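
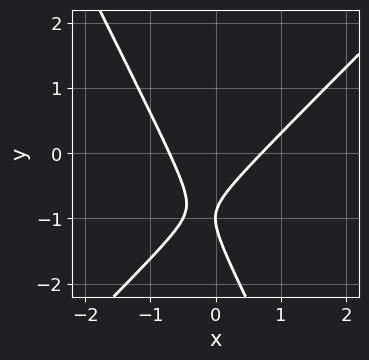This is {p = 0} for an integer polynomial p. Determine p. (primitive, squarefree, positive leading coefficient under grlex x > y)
Degree: the shape is more complex than any degree-1 curve, so deg p = 2.
From the visible intercepts: it crosses the y-axis at the gridline y = -1.
Together with the visible shape, these determine p as stated.

2*x^2 - x*y - y^2 - 2*y - 1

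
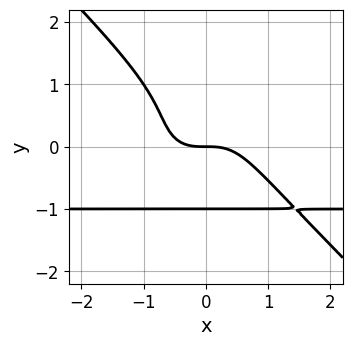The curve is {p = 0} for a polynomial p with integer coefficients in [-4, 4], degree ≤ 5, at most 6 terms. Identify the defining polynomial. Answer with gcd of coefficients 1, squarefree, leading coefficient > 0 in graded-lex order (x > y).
1. The degree is 4 — no degree-3 curve has this shape.
2. From the visible intercepts: the y-axis gridline crossings are at y ∈ {-1, 0}; one x-axis crossing is at x = 0.
3. Assembling these constraints gives the stated polynomial.

x^3*y + y^4 + x^3 + y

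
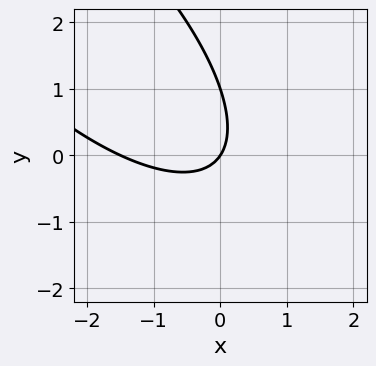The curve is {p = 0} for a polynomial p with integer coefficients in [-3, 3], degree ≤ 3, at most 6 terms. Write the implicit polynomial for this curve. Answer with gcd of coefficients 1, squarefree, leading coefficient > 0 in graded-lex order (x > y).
Degree: no degree-1 curve has this shape, so deg p = 2.
From the axis intercepts and sections: it meets the x-axis at x = 0 (among the integer gridlines); among the integer gridlines, it crosses the y-axis at y ∈ {0, 1}.
Solving for integer coefficients yields p as stated.

2*x^2 + 3*x*y + 2*y^2 + 3*x - 2*y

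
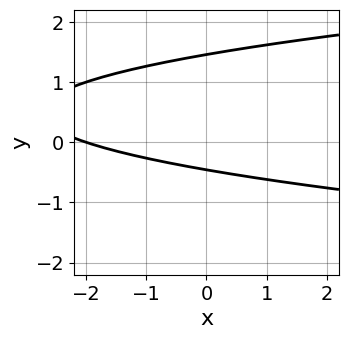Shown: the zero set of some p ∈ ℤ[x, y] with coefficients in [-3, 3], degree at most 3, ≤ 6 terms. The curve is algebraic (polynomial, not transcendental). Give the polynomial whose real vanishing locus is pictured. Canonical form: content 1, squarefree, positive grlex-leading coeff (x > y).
deg p = 2. The shape is more complex than any degree-1 curve.
Observable constraints: it meets the x-axis at x = -2 (among the integer gridlines).
Solving for integer coefficients yields p as stated.

3*y^2 - x - 3*y - 2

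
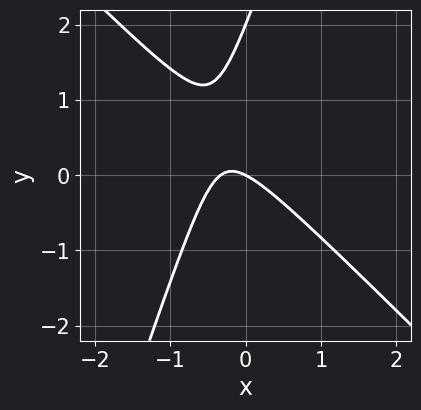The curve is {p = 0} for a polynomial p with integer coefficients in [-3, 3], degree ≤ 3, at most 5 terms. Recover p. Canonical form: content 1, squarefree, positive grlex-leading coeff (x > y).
First, deg p = 2. The shape is more complex than any degree-1 curve.
Next, observable constraints: one x-axis crossing is at x = 0; the y-axis gridline crossings are at y ∈ {0, 2}.
Finally, fitting integer coefficients to these (and the overall shape) gives p.

3*x^2 + 2*x*y - y^2 + x + 2*y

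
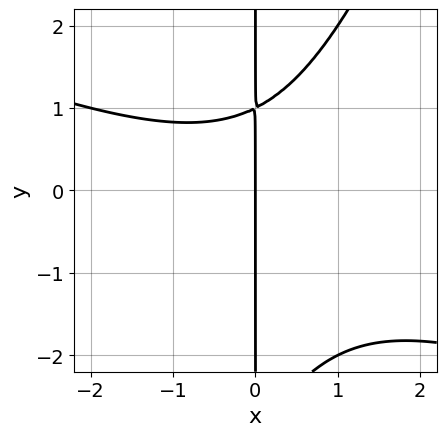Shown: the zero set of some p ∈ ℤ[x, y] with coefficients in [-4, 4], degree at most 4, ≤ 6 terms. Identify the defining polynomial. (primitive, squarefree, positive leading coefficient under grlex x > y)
First, deg p = 3.
Next, from the axis intercepts and sections: it crosses the x-axis at the gridline x = 0; the visible y-axis segment lies entirely on the curve.
Finally, solving for integer coefficients yields p as stated.

x^3 + 2*x^2*y - x*y^2 - 2*x*y + 3*x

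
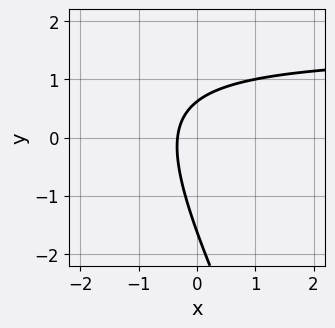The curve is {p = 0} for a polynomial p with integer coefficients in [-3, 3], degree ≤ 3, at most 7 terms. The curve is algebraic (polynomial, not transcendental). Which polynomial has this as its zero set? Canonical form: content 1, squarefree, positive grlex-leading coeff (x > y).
2*x*y + y^2 - 3*x + y - 1

deg p = 2. A generic line meets the curve in up to 2 points.
Matching integer coefficients to the picture gives p.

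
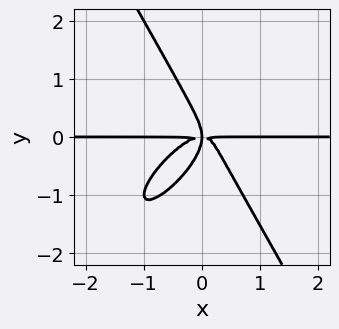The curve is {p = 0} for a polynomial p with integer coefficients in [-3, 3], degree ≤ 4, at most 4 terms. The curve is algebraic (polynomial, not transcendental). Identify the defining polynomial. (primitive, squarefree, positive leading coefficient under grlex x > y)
1. deg p = 4.
2. From the axis intercepts and sections: every point of the x-axis in the box is on the curve.
3. Putting this together gives p.

2*x^3*y - 2*x^2*y^2 + y^4 + x*y^2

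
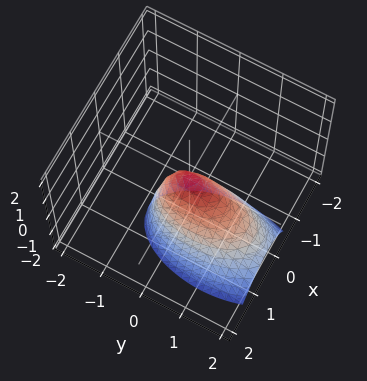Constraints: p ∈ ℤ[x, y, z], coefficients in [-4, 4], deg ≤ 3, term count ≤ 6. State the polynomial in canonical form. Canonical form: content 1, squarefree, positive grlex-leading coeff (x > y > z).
First, the degree is 2 — the shape is more complex than any degree-1 surface.
Then, checking where it meets the axes: one x-axis crossing is at x = 0; one y-axis crossing is at y = 0.
Finally, the integer polynomial consistent with all of this is the stated p.

3*x^2 + x*z + y^2 + y*z + z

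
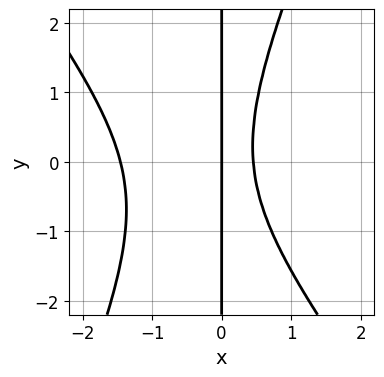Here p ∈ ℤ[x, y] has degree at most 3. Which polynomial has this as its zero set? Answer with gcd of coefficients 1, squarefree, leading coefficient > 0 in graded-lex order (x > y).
First, degree: a generic line meets the curve in up to 3 points, so deg p = 3.
Then, reading off the gridlines: the visible y-axis segment lies entirely on the curve; it crosses the x-axis at the gridline x = 0.
Finally, assembling these constraints gives the stated polynomial.

3*x^3 + x^2*y - x*y^2 + 3*x^2 - 2*x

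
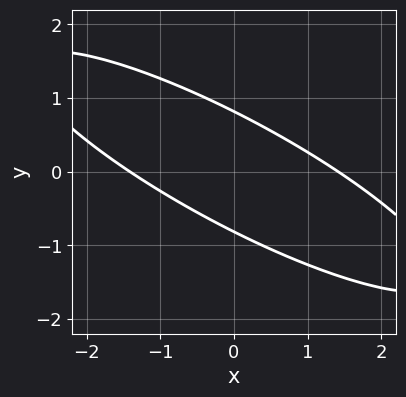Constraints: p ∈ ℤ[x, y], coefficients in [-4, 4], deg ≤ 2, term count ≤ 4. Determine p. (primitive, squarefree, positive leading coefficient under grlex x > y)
x^2 + 3*x*y + 3*y^2 - 2

1. The degree is 2 — no degree-1 curve has this shape.
2. Putting this together gives p.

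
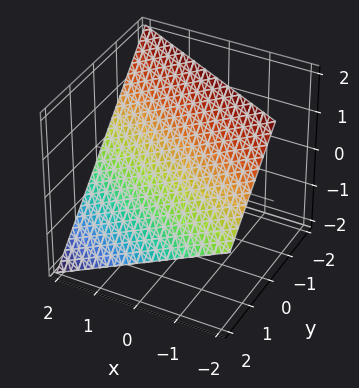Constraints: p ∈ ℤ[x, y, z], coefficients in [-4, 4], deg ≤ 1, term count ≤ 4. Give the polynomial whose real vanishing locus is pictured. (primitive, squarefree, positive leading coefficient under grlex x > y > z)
x + 2*y + 2*z - 2

(a) The degree is 1 — the surface is flat (a plane).
(b) From the axis intercepts and sections: it crosses the x-axis at the gridline x = 2; it crosses the y-axis at the gridline y = 1; one z-axis crossing is at z = 1.
(c) Assembling these constraints gives the stated polynomial.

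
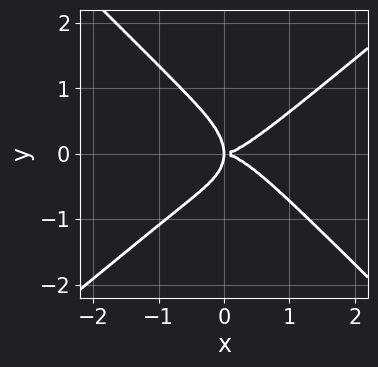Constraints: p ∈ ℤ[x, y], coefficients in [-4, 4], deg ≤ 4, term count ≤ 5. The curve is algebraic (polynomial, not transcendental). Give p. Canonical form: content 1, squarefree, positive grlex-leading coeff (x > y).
2*x^4 - x*y^3 - 3*y^4 - 3*x*y^2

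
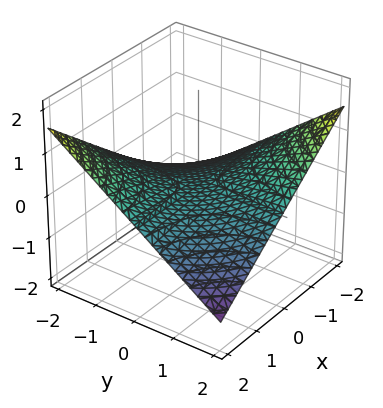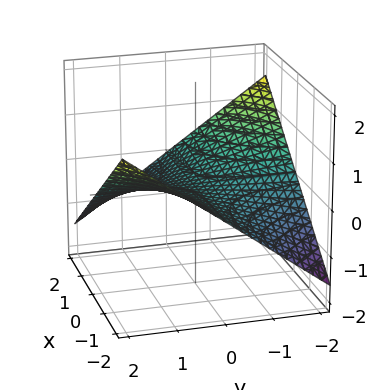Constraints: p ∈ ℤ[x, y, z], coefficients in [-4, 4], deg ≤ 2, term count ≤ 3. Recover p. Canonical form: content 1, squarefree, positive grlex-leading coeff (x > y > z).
x*y + 3*z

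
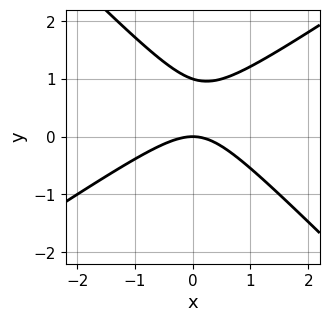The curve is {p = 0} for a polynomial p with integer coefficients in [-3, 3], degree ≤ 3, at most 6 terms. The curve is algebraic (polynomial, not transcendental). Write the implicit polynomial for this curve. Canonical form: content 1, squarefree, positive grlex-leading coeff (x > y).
2*x^2 - x*y - 3*y^2 + 3*y

The degree is 2 — a generic line meets the curve in up to 2 points.
Checking where it meets the axes: the y-axis gridline crossings are at y ∈ {0, 1}; one x-axis crossing is at x = 0.
These observations pin down the coefficients.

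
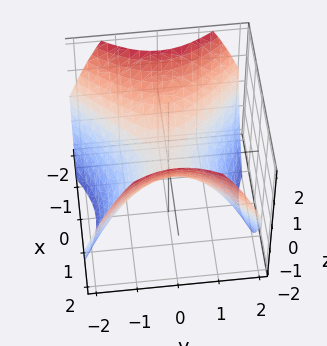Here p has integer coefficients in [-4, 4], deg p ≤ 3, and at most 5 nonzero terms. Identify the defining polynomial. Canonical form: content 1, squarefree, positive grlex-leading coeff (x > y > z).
(a) The degree is 2 — a saddle surface; a quadric.
(b) Symmetries: mirror symmetry y ↦ −y ⇒ only even powers of y; the x ↦ −x reflection is a symmetry, so x appears only in even powers.
(c) Checking where it meets the axes: it meets the z-axis at z = 0 (among the integer gridlines); it meets the y-axis at y = 0 (among the integer gridlines); one x-axis crossing is at x = 0.
(d) Matching integer coefficients to the picture gives p.

2*x^2 - 2*y^2 - 3*z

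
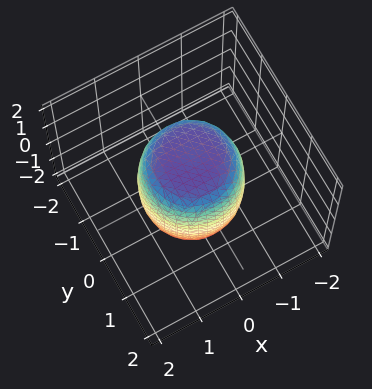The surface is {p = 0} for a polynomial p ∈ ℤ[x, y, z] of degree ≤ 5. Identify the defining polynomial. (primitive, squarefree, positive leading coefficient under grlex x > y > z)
2*x^4 + 4*x^2*y^2 + 2*y^4 - x^2 - y^2 + z^2 - 2

The degree is 4 — a generic line meets the surface in up to 4 points.
Symmetries: the surface is invariant under rotation about z: p = q(x² + y², z).
From the axis intercepts and sections: a circular section at z = 1 has radius exactly 1.
These observations pin down the coefficients.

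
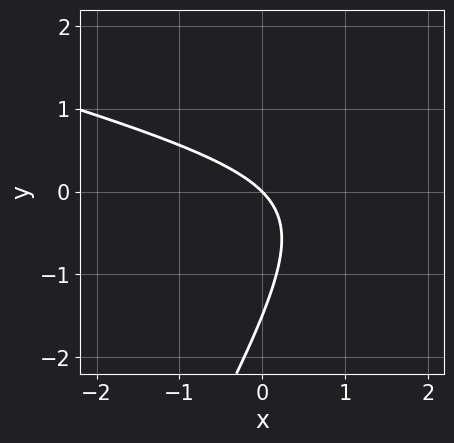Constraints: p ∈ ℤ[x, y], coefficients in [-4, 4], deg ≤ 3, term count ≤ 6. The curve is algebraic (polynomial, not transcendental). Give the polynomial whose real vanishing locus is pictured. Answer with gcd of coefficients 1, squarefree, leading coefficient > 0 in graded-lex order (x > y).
(a) Degree: a generic line meets the curve in up to 2 points, so deg p = 2.
(b) Observable constraints: one x-axis crossing is at x = 0; it crosses the y-axis at the gridline y = 0.
(c) Solving for integer coefficients yields p as stated.

x^2 + 3*x*y - 2*y^2 - 3*x - 3*y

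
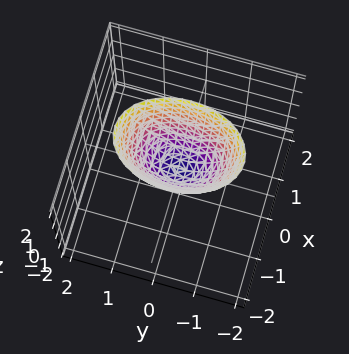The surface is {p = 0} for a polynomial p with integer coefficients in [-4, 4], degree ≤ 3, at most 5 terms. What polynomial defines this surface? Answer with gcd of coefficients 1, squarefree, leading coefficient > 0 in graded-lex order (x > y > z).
Degree: a paraboloid; a quadric, so deg p = 2.
Symmetries: the x ↦ −x reflection is a symmetry, so x appears only in even powers; mirror symmetry y ↦ −y ⇒ only even powers of y.
Reading off the gridlines: it meets the z-axis at z = 0 (among the integer gridlines); it meets the y-axis at y = 0 (among the integer gridlines).
The integer polynomial consistent with all of this is the stated p.

2*x^2 + y^2 - z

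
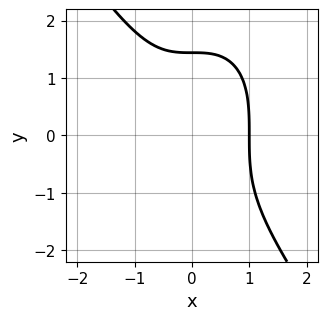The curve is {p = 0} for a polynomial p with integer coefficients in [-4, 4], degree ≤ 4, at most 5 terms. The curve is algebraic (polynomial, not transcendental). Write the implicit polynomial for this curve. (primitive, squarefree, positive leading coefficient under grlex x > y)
1. The degree is 3 — no degree-2 curve has this shape.
2. Against the integer gridlines: it crosses the x-axis at the gridline x = 1.
3. Putting this together gives p.

3*x^3 + y^3 - 3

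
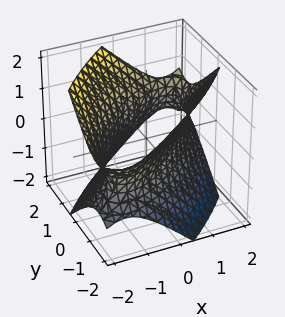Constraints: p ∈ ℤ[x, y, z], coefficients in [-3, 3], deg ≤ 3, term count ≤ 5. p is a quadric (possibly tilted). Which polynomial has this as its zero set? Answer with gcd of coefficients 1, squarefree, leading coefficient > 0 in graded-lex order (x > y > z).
2*x^2 - 3*x*y + 2*y^2 - 2*z^2 - 3

The degree is 2 — no degree-1 surface has this shape.
From the visible intercepts: no z-intercept at any integer in the box.
Putting this together gives p.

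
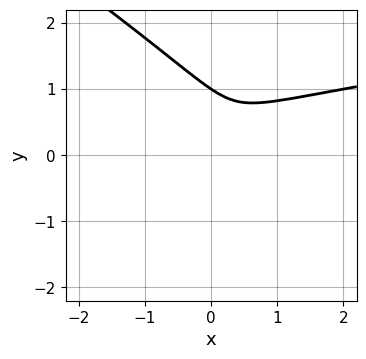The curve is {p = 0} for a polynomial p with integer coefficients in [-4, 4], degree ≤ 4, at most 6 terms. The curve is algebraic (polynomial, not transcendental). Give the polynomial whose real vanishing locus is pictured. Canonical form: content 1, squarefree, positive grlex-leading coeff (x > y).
First, degree: a generic line meets the curve in up to 3 points, so deg p = 3.
Then, reading off the gridlines: it crosses the y-axis at the gridline y = 1.
Finally, the integer polynomial consistent with all of this is the stated p.

2*x*y^2 + 3*y^3 - x^2 - 3*y^2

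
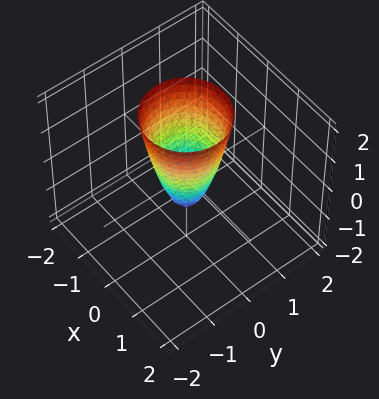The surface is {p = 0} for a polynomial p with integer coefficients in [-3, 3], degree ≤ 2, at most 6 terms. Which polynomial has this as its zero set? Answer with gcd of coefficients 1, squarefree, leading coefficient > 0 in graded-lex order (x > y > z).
3*x^2 + 3*y^2 - z - 1

First, degree: a generic line meets the surface in up to 2 points, so deg p = 2.
Then, symmetries: every cross-section ⟂ z is a circle, so x, y appear only via x² + y².
Then, from the visible intercepts: a circular section at z = 0 has radius between 0 and 1; it meets the z-axis at z = -1 (among the integer gridlines).
Finally, putting this together gives p.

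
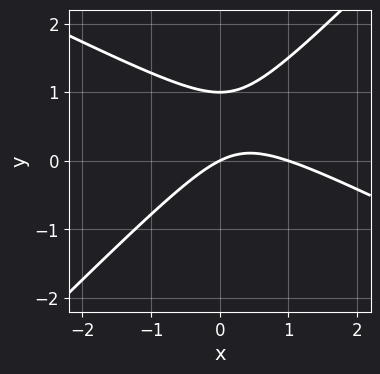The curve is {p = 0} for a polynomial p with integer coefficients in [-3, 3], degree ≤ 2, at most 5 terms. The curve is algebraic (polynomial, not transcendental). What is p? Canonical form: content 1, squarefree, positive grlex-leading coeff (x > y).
The degree is 2 — the shape is more complex than any degree-1 curve.
From the axis intercepts and sections: the x-axis gridline crossings are at x ∈ {0, 1}; the y-axis gridline crossings are at y ∈ {0, 1}.
Fitting integer coefficients to these (and the overall shape) gives p.

x^2 + x*y - 2*y^2 - x + 2*y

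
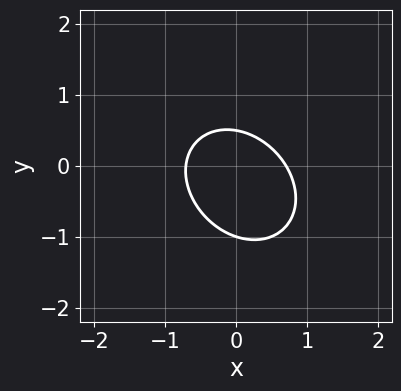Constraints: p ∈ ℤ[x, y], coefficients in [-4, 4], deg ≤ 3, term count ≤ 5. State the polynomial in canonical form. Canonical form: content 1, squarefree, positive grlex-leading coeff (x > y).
2*x^2 + x*y + 2*y^2 + y - 1

1. The degree is 2 — no degree-1 curve has this shape.
2. Observable constraints: one y-axis crossing is at y = -1.
3. Solving for integer coefficients yields p as stated.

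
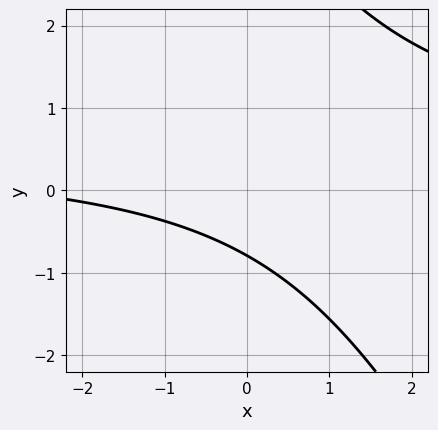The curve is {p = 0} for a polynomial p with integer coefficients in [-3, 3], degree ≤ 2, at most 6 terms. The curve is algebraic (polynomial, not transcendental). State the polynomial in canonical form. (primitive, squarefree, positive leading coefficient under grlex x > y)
2*x*y + y^2 - x - 3*y - 3

1. The degree is 2 — the shape is more complex than any degree-1 curve.
2. Observable constraints: no x-intercept at any integer in the box.
3. The integer polynomial consistent with all of this is the stated p.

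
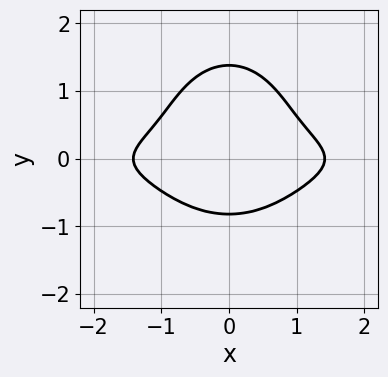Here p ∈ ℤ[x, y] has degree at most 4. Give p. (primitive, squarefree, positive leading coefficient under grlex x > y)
3*x^2*y^2 + 2*y^4 - 2*y^3 + x^2 - 2

deg p = 4. The shape is more complex than any degree-3 curve.
Symmetries: the x ↦ −x reflection is a symmetry, so x appears only in even powers.
These observations pin down the coefficients.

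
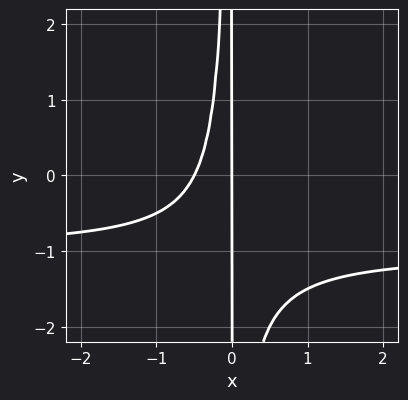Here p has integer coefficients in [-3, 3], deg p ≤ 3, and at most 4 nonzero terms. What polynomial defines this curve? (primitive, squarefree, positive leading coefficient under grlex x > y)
2*x^2*y + 2*x^2 + x

The degree is 3 — no degree-2 curve has this shape.
Checking where it meets the axes: the visible y-axis segment lies entirely on the curve; it meets the x-axis at x = 0 (among the integer gridlines).
Together with the visible shape, these determine p as stated.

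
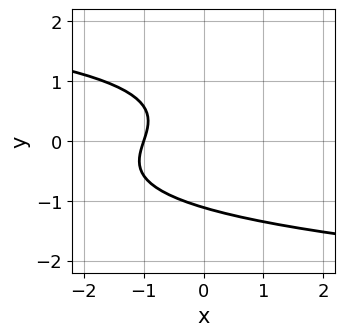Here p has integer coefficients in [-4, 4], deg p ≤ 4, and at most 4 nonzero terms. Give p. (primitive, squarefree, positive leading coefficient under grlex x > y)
3*y^3 + 3*x - y + 3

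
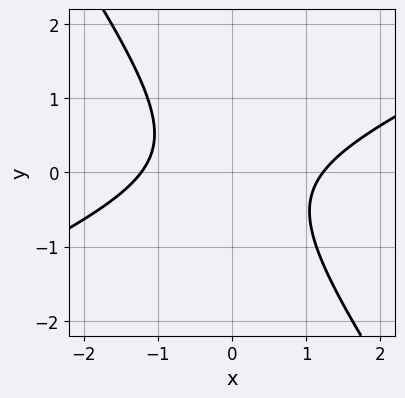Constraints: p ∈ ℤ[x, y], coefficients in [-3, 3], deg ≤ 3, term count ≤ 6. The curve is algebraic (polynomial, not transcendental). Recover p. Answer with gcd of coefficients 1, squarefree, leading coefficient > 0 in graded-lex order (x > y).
2*x^2 - 3*x*y - 3*y^2 - 3

(a) deg p = 2. A generic line meets the curve in up to 2 points.
(b) Against the integer gridlines: no y-intercept at any integer in the box.
(c) Assembling these constraints gives the stated polynomial.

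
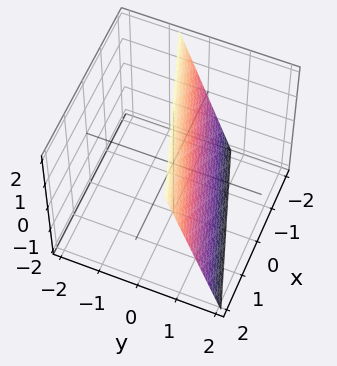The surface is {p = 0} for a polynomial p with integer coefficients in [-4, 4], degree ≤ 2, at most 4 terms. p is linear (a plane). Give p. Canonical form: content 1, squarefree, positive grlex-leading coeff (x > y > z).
x - 3*y - z + 2

1. The degree is 1 — the surface is flat (a plane).
2. Reading off the gridlines: it crosses the z-axis at the gridline z = 2; one x-axis crossing is at x = -2.
3. Fitting integer coefficients to these (and the overall shape) gives p.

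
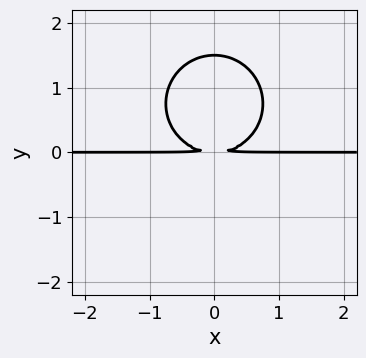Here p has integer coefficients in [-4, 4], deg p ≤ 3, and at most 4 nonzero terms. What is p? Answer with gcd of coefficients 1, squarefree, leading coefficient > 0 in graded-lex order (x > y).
First, deg p = 3.
Then, symmetries: the x ↦ −x reflection is a symmetry, so x appears only in even powers.
Next, reading off the gridlines: every point of the x-axis in the box is on the curve.
Finally, these observations pin down the coefficients.

2*x^2*y + 2*y^3 - 3*y^2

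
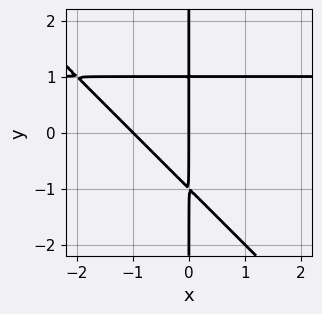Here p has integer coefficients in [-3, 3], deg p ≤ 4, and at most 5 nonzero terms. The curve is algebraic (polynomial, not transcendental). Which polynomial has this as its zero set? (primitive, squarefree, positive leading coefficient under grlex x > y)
x^2*y + x*y^2 - x^2 - x

First, degree: no degree-2 curve has this shape, so deg p = 3.
Next, from the axis intercepts and sections: every point of the y-axis in the box is on the curve; the x-axis gridline crossings are at x ∈ {-1, 0}.
Finally, fitting integer coefficients to these (and the overall shape) gives p.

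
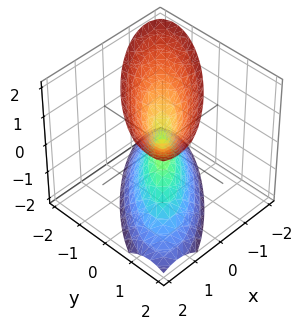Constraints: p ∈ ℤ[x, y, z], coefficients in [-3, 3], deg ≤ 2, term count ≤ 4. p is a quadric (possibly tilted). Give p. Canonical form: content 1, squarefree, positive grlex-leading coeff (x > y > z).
2*x^2 - 3*x*y + 2*y^2 - z^2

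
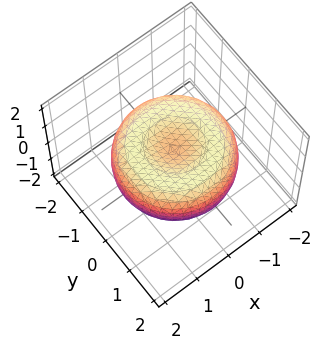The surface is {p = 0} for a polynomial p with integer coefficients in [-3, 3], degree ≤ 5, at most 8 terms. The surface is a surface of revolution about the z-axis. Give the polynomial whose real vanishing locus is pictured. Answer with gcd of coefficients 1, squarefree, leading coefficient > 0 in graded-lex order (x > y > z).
deg p = 4. A generic line meets the surface in up to 4 points.
By symmetry, the z-axis is an axis of rotation, so x and y enter only as x² + y².
Reading off the gridlines: a circular section at z = 0 has radius between 1 and 2.
Solving for integer coefficients yields p as stated.

x^4 + 2*x^2*y^2 + y^4 - 2*x^2 - 2*y^2 + 3*z^2 - 1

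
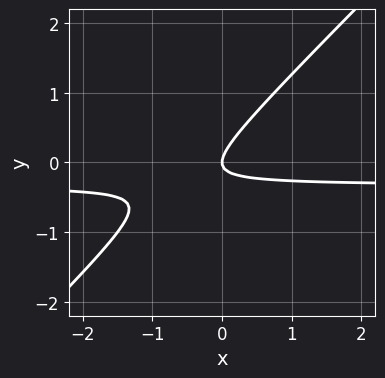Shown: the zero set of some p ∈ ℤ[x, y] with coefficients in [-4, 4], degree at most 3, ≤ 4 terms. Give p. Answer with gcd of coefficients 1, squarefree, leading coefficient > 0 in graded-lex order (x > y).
3*x*y - 3*y^2 + x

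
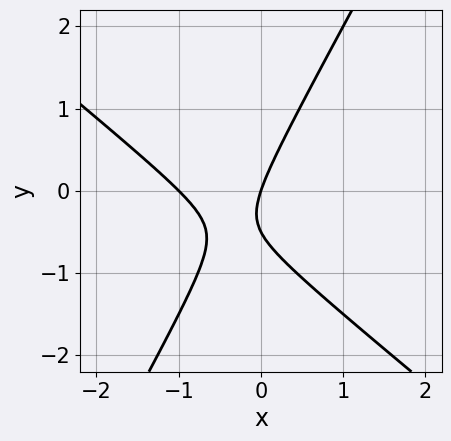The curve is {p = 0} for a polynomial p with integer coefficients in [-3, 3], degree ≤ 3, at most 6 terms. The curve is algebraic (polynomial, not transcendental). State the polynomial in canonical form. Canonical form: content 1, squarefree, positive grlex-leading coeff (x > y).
3*x^2 + 2*x*y - 2*y^2 + 3*x - y

1. The degree is 2 — the shape is more complex than any degree-1 curve.
2. From the axis intercepts and sections: among the integer gridlines, it crosses the x-axis at x ∈ {-1, 0}; one y-axis crossing is at y = 0.
3. Solving for integer coefficients yields p as stated.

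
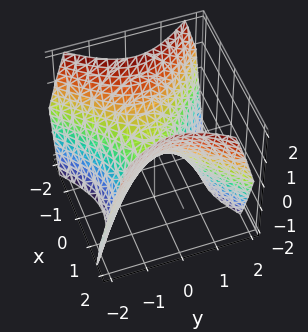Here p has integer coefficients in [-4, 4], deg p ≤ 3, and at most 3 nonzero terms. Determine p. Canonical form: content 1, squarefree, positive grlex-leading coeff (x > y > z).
First, degree: a saddle surface; a quadric, so deg p = 2.
Next, symmetries: mirror symmetry y ↦ −y ⇒ only even powers of y; mirror symmetry x ↦ −x ⇒ only even powers of x.
Then, observable constraints: one x-axis crossing is at x = 0; it meets the z-axis at z = 0 (among the integer gridlines); one y-axis crossing is at y = 0.
Finally, the integer polynomial consistent with all of this is the stated p.

x^2 - y^2 - z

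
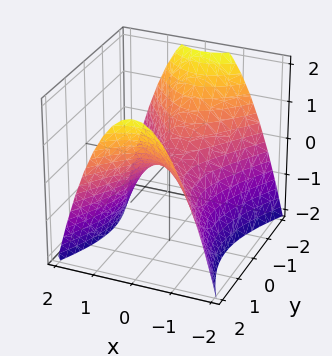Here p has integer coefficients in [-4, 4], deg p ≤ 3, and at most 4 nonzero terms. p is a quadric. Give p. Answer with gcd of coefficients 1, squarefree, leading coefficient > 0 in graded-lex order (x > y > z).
2*x^2 - y^2 + 2*z

1. Degree: a hyperbolic paraboloid; a quadric, so deg p = 2.
2. Symmetries: the y ↦ −y reflection is a symmetry, so y appears only in even powers; it's symmetric under x → −x, forcing even powers of x.
3. Observable constraints: one z-axis crossing is at z = 0; one y-axis crossing is at y = 0; it meets the x-axis at x = 0 (among the integer gridlines).
4. Fitting integer coefficients to these (and the overall shape) gives p.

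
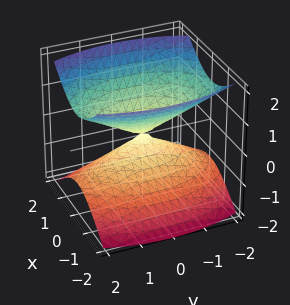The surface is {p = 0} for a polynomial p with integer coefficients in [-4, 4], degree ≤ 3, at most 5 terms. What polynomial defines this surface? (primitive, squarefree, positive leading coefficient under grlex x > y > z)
(a) The picture has 2 separate pieces.
(b) The degree is 2 — a double cone through the origin; a quadric.
(c) Symmetries: it's symmetric under z → −z, forcing even powers of z; it's symmetric under y → −y, forcing even powers of y; mirror symmetry x ↦ −x ⇒ only even powers of x.
(d) From the visible intercepts: it meets the z-axis at z = 0 (among the integer gridlines); it meets the y-axis at y = 0 (among the integer gridlines).
(e) Matching integer coefficients to the picture gives p.

3*x^2 + y^2 - 3*z^2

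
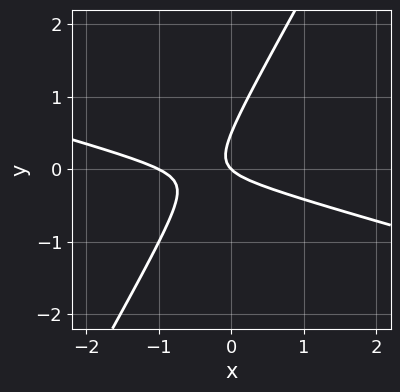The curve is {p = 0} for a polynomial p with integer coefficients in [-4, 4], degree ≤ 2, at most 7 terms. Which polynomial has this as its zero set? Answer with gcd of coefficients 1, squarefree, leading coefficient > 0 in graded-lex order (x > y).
First, deg p = 2. No degree-1 curve has this shape.
Then, from the visible intercepts: it meets the y-axis at y = 0 (among the integer gridlines); among the integer gridlines, it crosses the x-axis at x ∈ {-1, 0}.
Finally, fitting integer coefficients to these (and the overall shape) gives p.

x^2 + 3*x*y - 2*y^2 + x + y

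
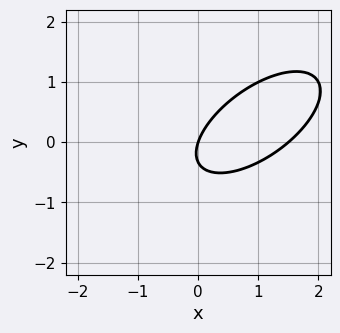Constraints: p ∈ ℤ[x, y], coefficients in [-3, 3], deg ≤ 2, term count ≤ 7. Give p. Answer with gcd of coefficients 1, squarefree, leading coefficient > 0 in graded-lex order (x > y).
2*x^2 - 3*x*y + 3*y^2 - 3*x + y

First, deg p = 2. The shape is more complex than any degree-1 curve.
Then, against the integer gridlines: one x-axis crossing is at x = 0; one y-axis crossing is at y = 0.
Finally, assembling these constraints gives the stated polynomial.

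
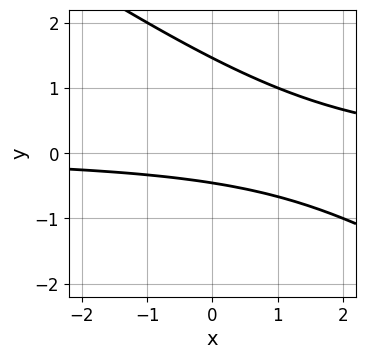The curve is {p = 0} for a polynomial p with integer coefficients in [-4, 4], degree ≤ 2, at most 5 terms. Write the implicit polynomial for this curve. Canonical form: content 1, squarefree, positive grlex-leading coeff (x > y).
Degree: the shape is more complex than any degree-1 curve, so deg p = 2.
From the axis intercepts and sections: the curve avoids every integer x-axis point in the box.
Putting this together gives p.

2*x*y + 3*y^2 - 3*y - 2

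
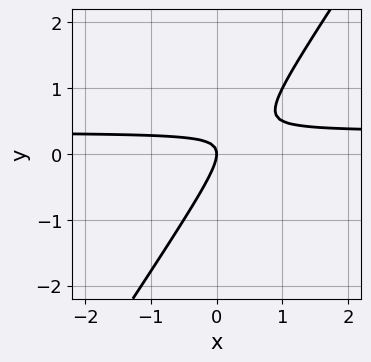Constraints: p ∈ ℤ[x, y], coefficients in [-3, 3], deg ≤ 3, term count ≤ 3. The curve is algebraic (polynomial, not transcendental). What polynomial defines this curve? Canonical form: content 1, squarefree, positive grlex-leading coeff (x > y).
First, degree: a generic line meets the curve in up to 2 points, so deg p = 2.
Then, observable constraints: one y-axis crossing is at y = 0; it meets the x-axis at x = 0 (among the integer gridlines).
Finally, fitting integer coefficients to these (and the overall shape) gives p.

3*x*y - 2*y^2 - x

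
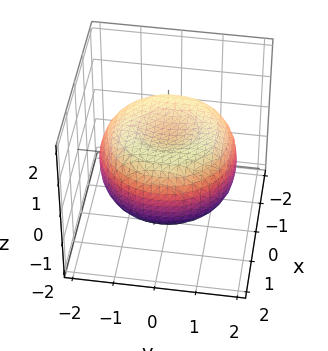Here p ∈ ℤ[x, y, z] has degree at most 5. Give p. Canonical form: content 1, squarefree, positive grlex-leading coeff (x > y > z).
x^4 + 2*x^2*y^2 + y^4 - 2*x^2 - 2*y^2 + 3*z^2 - 2

(a) The degree is 4 — no degree-3 surface has this shape.
(b) Symmetry: the z-axis is an axis of rotation, so x and y enter only as x² + y².
(c) Against the integer gridlines: a circular section at z = 0 has radius between 1 and 2.
(d) Together with the visible shape, these determine p as stated.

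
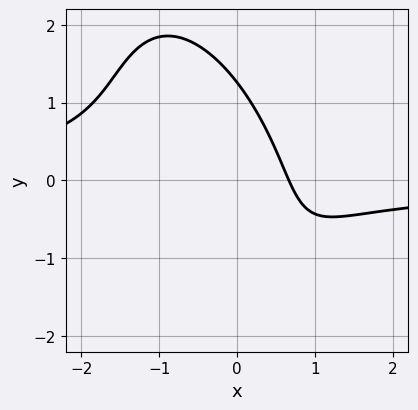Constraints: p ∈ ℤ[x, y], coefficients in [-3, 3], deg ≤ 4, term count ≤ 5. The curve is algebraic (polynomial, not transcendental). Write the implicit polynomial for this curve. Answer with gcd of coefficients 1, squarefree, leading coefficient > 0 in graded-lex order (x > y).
3*x^2*y + 2*x*y^2 + y^3 + 3*x - 2

First, degree: a generic line meets the curve in up to 3 points, so deg p = 3.
Finally, the integer polynomial consistent with all of this is the stated p.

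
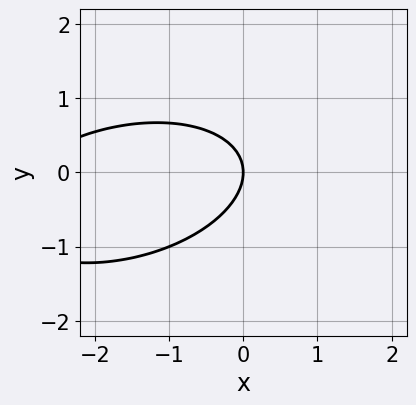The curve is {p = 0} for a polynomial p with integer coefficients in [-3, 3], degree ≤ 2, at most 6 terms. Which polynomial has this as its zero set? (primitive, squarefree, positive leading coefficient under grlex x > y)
x^2 - x*y + 3*y^2 + 3*x

Degree: the shape is more complex than any degree-1 curve, so deg p = 2.
Against the integer gridlines: one y-axis crossing is at y = 0; one x-axis crossing is at x = 0.
Together with the visible shape, these determine p as stated.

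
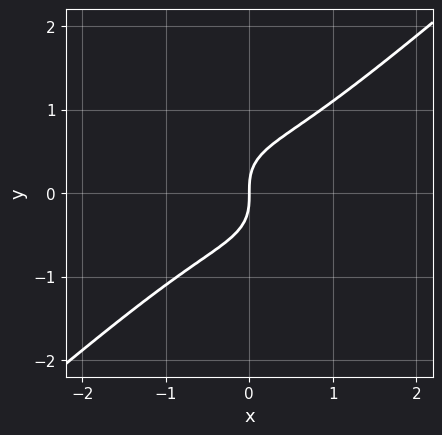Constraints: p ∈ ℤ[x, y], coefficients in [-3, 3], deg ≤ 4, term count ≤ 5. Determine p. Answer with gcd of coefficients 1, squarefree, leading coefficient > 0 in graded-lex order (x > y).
Degree: no degree-2 curve has this shape, so deg p = 3.
From the axis intercepts and sections: it crosses the y-axis at the gridline y = 0; it crosses the x-axis at the gridline x = 0.
Fitting integer coefficients to these (and the overall shape) gives p.

2*x^3 - 3*y^3 + 2*x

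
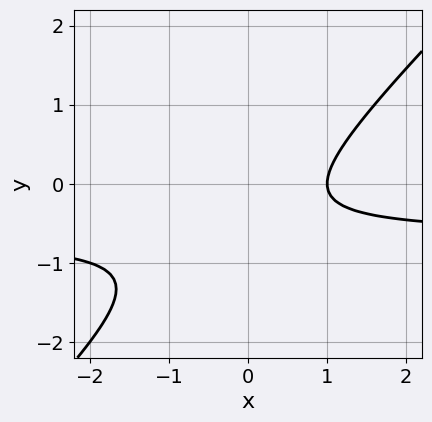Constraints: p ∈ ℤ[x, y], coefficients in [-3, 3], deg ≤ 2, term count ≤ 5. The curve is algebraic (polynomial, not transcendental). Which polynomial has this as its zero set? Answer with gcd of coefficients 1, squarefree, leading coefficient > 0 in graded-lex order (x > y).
Degree: no degree-1 curve has this shape, so deg p = 2.
Against the integer gridlines: one x-axis crossing is at x = 1; no y-intercept at any integer in the box.
The integer polynomial consistent with all of this is the stated p.

3*x*y - 3*y^2 + 2*x - 3*y - 2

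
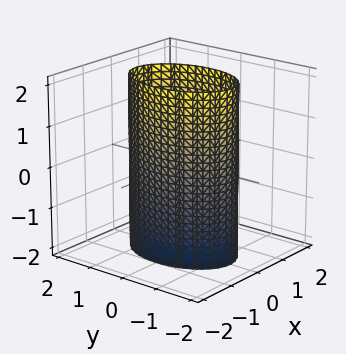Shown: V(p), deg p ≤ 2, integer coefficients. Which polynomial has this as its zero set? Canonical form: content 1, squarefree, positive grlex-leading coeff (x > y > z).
1. deg p = 2.
2. Symmetries: it's symmetric under z → −z, forcing even powers of z; the x ↦ −x reflection is a symmetry, so x appears only in even powers; the y ↦ −y reflection is a symmetry, so y appears only in even powers.
3. Against the integer gridlines: among the integer gridlines, it crosses the x-axis at x ∈ {-1, 1}; it misses every integer gridline on the z-axis.
4. Assembling these constraints gives the stated polynomial.

2*x^2 + y^2 - 2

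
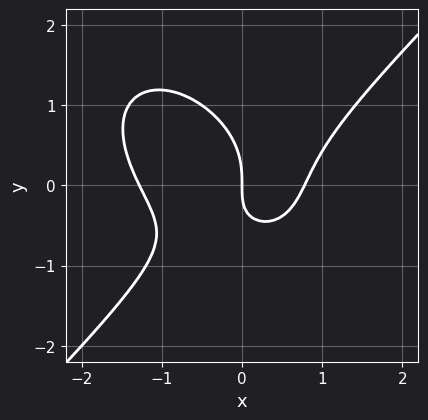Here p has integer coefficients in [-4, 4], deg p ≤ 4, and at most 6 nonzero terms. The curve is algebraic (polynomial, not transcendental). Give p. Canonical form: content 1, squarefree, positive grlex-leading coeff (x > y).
(a) Degree: the shape is more complex than any degree-2 curve, so deg p = 3.
(b) From the axis intercepts and sections: one x-axis crossing is at x = 0; one y-axis crossing is at y = 0.
(c) Matching integer coefficients to the picture gives p.

2*x^3 - 2*y^3 + x^2 - 2*x*y - 2*x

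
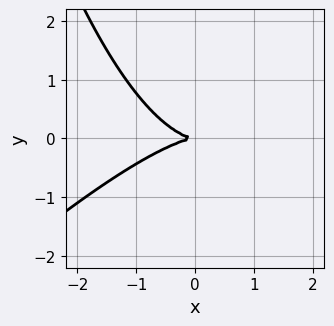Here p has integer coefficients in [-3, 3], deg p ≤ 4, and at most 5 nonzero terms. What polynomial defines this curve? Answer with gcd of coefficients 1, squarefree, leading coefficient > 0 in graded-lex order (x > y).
x^3 - x^2*y + 3*y^2

1. deg p = 3. The shape is more complex than any degree-2 curve.
2. From the visible intercepts: it crosses the y-axis at the gridline y = 0; one x-axis crossing is at x = 0.
3. Putting this together gives p.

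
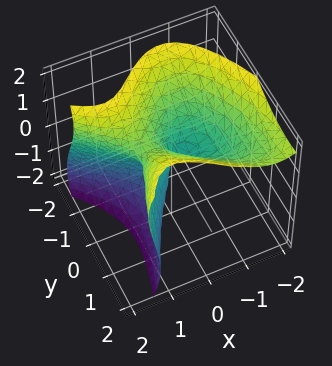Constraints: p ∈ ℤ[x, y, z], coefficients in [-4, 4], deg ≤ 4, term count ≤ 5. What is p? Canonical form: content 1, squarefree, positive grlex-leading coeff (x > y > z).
First, the degree is 3 — a generic line meets the surface in up to 3 points.
Then, from the visible intercepts: one z-axis crossing is at z = 0; it crosses the x-axis at the gridline x = 0; it crosses the y-axis at the gridline y = 0.
Finally, matching integer coefficients to the picture gives p.

2*x^3 + 2*x^2*y + z^3 - 3*x*z - 3*y^2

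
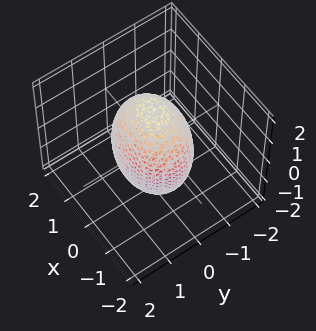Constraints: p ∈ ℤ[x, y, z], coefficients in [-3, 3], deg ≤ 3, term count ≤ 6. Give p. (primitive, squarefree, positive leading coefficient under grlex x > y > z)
2*x^2 + 3*y^2 + z^2 - 3

(a) deg p = 2. Bounded and convex; a quadric.
(b) Symmetries: mirror symmetry y ↦ −y ⇒ only even powers of y; the x ↦ −x reflection is a symmetry, so x appears only in even powers; it's symmetric under z → −z, forcing even powers of z.
(c) Reading off the gridlines: among the integer gridlines, it crosses the y-axis at y ∈ {-1, 1}.
(d) Assembling these constraints gives the stated polynomial.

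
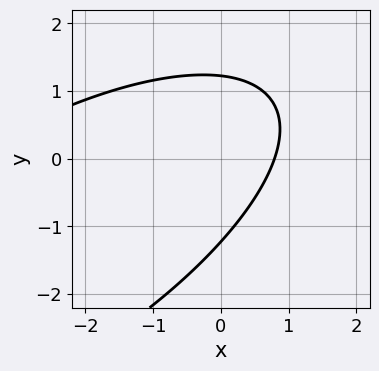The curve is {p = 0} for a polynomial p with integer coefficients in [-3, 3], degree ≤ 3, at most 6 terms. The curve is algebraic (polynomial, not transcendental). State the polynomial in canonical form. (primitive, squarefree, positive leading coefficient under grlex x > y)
x^2 - 2*x*y + 2*y^2 + 3*x - 3

1. The degree is 2 — the shape is more complex than any degree-1 curve.
2. Solving for integer coefficients yields p as stated.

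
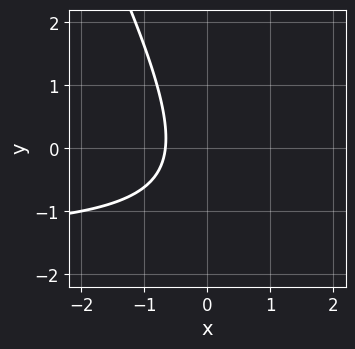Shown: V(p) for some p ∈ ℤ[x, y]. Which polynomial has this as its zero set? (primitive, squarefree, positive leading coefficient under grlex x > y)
First, degree: no degree-1 curve has this shape, so deg p = 2.
Then, observable constraints: the curve avoids every integer y-axis point in the box.
Finally, solving for integer coefficients yields p as stated.

2*x*y + y^2 + 3*x + y + 2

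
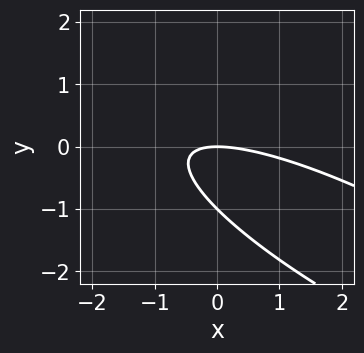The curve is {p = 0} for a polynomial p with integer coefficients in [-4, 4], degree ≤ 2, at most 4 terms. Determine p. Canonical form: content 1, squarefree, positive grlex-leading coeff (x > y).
x^2 + 3*x*y + 3*y^2 + 3*y

1. deg p = 2. No degree-1 curve has this shape.
2. Reading off the gridlines: it crosses the x-axis at the gridline x = 0; among the integer gridlines, it crosses the y-axis at y ∈ {-1, 0}.
3. These observations pin down the coefficients.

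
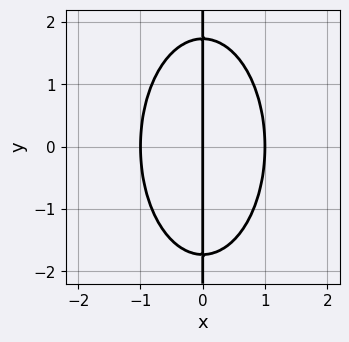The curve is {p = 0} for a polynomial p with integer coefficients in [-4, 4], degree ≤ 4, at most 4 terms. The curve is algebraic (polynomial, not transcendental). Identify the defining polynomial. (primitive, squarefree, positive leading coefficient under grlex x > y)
(a) deg p = 3. A generic line meets the curve in up to 3 points.
(b) Symmetries: the y ↦ −y reflection is a symmetry, so y appears only in even powers.
(c) From the visible intercepts: among the integer gridlines, it crosses the x-axis at x ∈ {-1, 0, 1}; every point of the y-axis in the box is on the curve.
(d) The integer polynomial consistent with all of this is the stated p.

3*x^3 + x*y^2 - 3*x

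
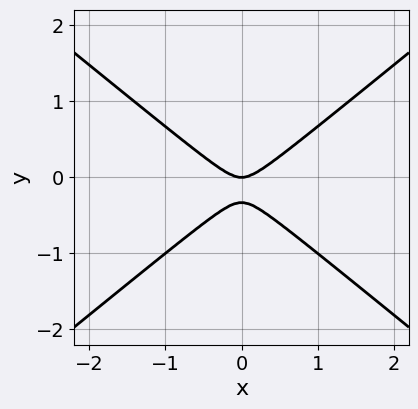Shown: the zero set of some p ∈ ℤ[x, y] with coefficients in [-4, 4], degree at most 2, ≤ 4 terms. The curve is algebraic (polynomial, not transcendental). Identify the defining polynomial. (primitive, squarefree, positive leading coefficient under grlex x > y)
2*x^2 - 3*y^2 - y

Degree: no degree-1 curve has this shape, so deg p = 2.
Symmetries: the x ↦ −x reflection is a symmetry, so x appears only in even powers.
Checking where it meets the axes: one x-axis crossing is at x = 0; it meets the y-axis at y = 0 (among the integer gridlines).
Matching integer coefficients to the picture gives p.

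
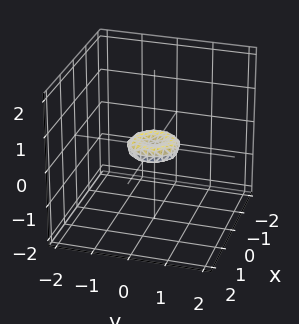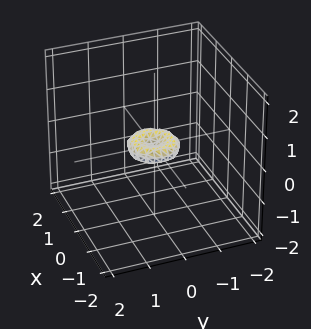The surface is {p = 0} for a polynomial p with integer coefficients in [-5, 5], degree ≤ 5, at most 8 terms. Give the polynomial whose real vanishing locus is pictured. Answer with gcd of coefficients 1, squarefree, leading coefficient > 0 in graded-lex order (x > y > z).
2*x^4 + 4*x^2*y^2 + 2*y^4 - x^2 - y^2 + 3*z^2

First, the degree is 4 — the shape is more complex than any degree-3 surface.
Next, symmetries: rotational symmetry about the z-axis ⇒ p depends on x, y only through x² + y².
Then, from the axis intercepts and sections: one y-axis crossing is at y = 0; a circular section at z = 0 has radius between 0 and 1; one x-axis crossing is at x = 0.
Finally, these observations pin down the coefficients.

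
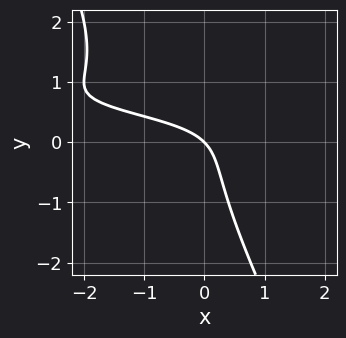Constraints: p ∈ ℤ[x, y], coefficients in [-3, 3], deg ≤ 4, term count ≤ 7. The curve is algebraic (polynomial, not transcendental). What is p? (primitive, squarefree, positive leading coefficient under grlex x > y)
2*x*y^2 + y^3 - 2*x*y + x + y

First, deg p = 3.
Next, reading off the gridlines: it crosses the x-axis at the gridline x = 0; it crosses the y-axis at the gridline y = 0.
Finally, solving for integer coefficients yields p as stated.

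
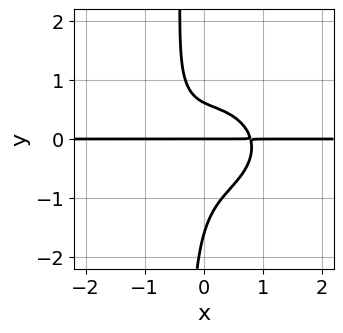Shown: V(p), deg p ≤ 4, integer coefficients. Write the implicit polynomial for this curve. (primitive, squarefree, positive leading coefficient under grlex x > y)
2*x^3*y + 3*x*y^3 + y^3 + y^2 - y

1. The degree is 4 — a generic line meets the curve in up to 4 points.
2. Checking where it meets the axes: it crosses the y-axis at the gridline y = 0; the visible x-axis segment lies entirely on the curve.
3. Assembling these constraints gives the stated polynomial.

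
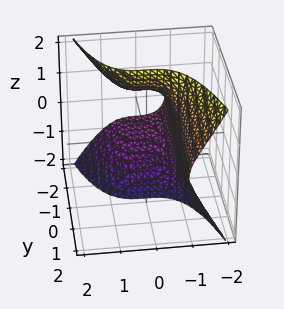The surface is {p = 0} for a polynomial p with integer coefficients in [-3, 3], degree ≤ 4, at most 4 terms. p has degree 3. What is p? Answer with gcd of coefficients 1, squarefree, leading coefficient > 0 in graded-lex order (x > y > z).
3*x^3 + 2*y*z^2 + 2

(a) Degree: the shape is more complex than any degree-2 surface, so deg p = 3.
(b) Observable constraints: no y-intercept at any integer in the box; no z-intercept at any integer in the box.
(c) Fitting integer coefficients to these (and the overall shape) gives p.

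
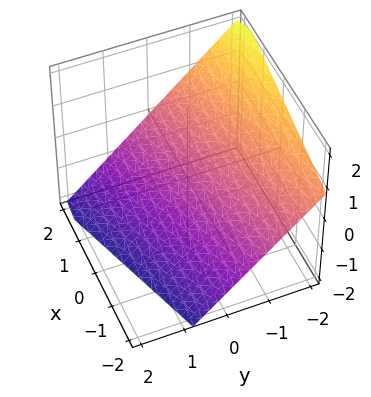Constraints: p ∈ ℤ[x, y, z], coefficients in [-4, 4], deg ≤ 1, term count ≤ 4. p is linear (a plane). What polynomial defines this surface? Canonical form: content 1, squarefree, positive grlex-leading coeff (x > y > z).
x - 3*y - 3*z - 2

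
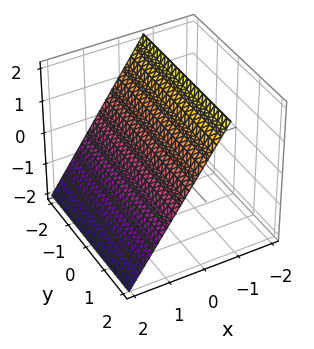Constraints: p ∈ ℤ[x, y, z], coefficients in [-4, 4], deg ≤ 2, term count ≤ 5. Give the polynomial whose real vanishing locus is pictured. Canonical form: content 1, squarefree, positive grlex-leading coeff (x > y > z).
3*x + 2*z - 2

1. The degree is 1 — every cross-section is a straight line — this is a plane.
2. From the axis intercepts and sections: no y-intercept at any integer in the box; one z-axis crossing is at z = 1.
3. Matching integer coefficients to the picture gives p.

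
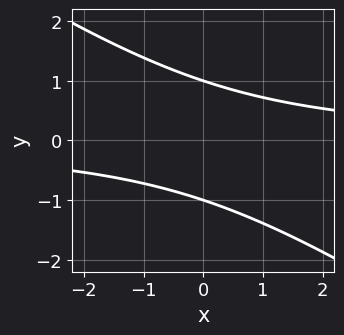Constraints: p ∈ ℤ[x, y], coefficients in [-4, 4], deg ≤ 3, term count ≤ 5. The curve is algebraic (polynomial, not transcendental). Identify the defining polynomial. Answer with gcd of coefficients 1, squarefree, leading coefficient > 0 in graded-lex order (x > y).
2*x*y + 3*y^2 - 3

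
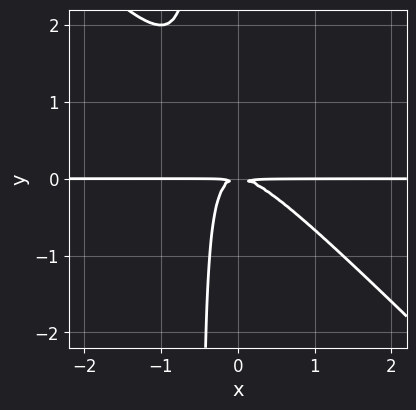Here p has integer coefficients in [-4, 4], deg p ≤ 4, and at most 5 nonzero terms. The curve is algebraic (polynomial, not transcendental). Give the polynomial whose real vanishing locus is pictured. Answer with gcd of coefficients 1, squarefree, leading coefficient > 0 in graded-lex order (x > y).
2*x^2*y + 2*x*y^2 + y^2

Degree: the shape is more complex than any degree-2 curve, so deg p = 3.
From the axis intercepts and sections: the visible x-axis segment lies entirely on the curve.
These observations pin down the coefficients.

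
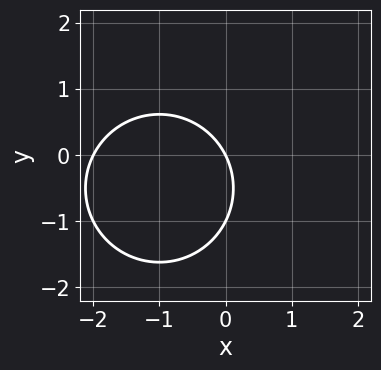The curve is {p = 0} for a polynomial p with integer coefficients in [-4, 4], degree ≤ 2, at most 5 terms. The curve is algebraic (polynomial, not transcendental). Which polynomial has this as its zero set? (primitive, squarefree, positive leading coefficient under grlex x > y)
x^2 + y^2 + 2*x + y

Degree: no degree-1 curve has this shape, so deg p = 2.
From the axis intercepts and sections: the y-axis gridline crossings are at y ∈ {-1, 0}; the x-axis gridline crossings are at x ∈ {-2, 0}.
Fitting integer coefficients to these (and the overall shape) gives p.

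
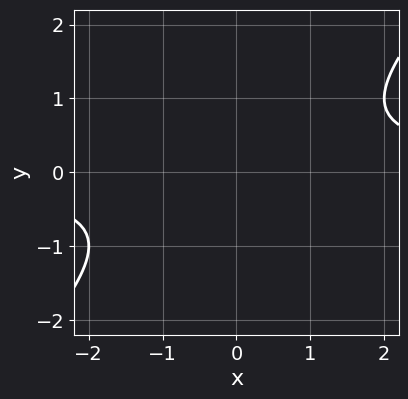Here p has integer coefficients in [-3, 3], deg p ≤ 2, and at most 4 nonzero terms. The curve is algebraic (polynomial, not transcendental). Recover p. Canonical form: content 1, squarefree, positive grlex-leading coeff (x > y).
x*y - y^2 - 1

Degree: a generic line meets the curve in up to 2 points, so deg p = 2.
From the axis intercepts and sections: the curve avoids every integer x-axis point in the box; the curve avoids every integer y-axis point in the box.
Matching integer coefficients to the picture gives p.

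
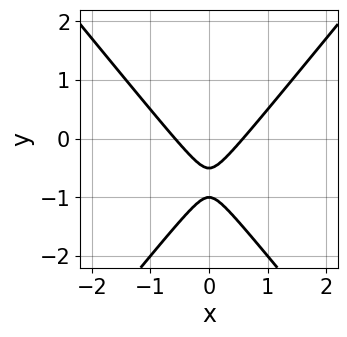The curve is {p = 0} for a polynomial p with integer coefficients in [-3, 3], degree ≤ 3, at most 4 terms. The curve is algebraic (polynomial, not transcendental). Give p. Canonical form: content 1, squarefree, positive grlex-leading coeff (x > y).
First, deg p = 2. No degree-1 curve has this shape.
Next, symmetries: mirror symmetry x ↦ −x ⇒ only even powers of x.
Then, from the visible intercepts: it crosses the y-axis at the gridline y = -1.
Finally, together with the visible shape, these determine p as stated.

3*x^2 - 2*y^2 - 3*y - 1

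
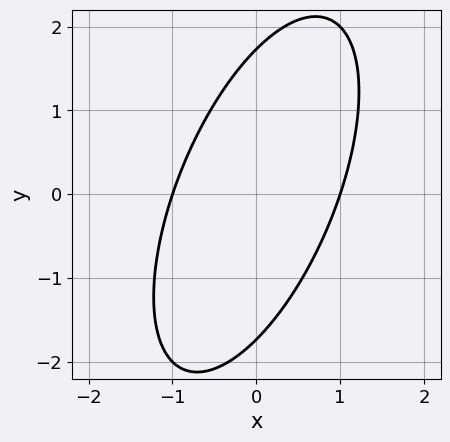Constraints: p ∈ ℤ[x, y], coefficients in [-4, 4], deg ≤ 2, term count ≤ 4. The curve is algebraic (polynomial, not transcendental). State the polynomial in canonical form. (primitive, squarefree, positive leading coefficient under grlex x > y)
3*x^2 - 2*x*y + y^2 - 3

The degree is 2 — a generic line meets the curve in up to 2 points.
From the axis intercepts and sections: among the integer gridlines, it crosses the x-axis at x ∈ {-1, 1}.
The integer polynomial consistent with all of this is the stated p.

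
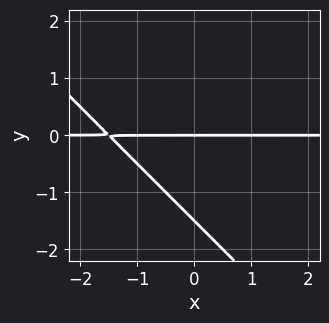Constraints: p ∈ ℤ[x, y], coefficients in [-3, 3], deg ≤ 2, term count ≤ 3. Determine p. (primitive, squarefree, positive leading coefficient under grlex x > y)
2*x*y + 2*y^2 + 3*y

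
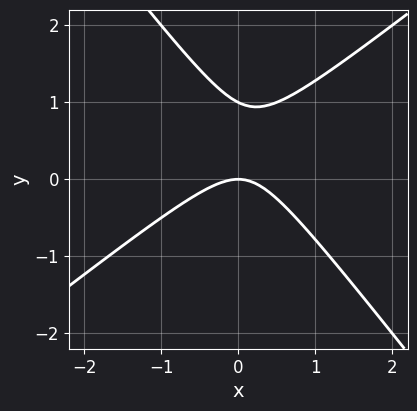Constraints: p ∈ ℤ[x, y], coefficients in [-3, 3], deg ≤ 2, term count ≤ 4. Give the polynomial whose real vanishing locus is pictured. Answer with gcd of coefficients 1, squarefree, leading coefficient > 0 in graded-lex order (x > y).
1. Degree: no degree-1 curve has this shape, so deg p = 2.
2. Observable constraints: it crosses the x-axis at the gridline x = 0; among the integer gridlines, it crosses the y-axis at y ∈ {0, 1}.
3. Assembling these constraints gives the stated polynomial.

2*x^2 - x*y - 2*y^2 + 2*y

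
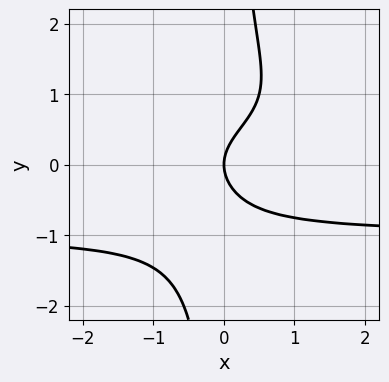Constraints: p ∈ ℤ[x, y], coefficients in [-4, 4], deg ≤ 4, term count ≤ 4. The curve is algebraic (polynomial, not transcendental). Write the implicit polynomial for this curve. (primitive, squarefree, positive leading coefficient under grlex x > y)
x*y^3 - y^2 + x

The degree is 4 — no degree-3 curve has this shape.
From the axis intercepts and sections: it crosses the y-axis at the gridline y = 0; one x-axis crossing is at x = 0.
Fitting integer coefficients to these (and the overall shape) gives p.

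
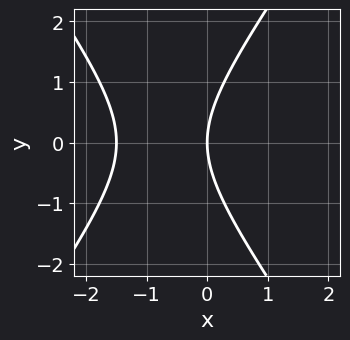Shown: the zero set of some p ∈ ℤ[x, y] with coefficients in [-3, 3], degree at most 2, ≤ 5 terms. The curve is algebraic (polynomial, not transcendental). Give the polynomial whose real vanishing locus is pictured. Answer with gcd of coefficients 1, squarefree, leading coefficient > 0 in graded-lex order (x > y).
1. The degree is 2 — the shape is more complex than any degree-1 curve.
2. Symmetries: the y ↦ −y reflection is a symmetry, so y appears only in even powers.
3. Checking where it meets the axes: it meets the y-axis at y = 0 (among the integer gridlines); it crosses the x-axis at the gridline x = 0.
4. Putting this together gives p.

2*x^2 - y^2 + 3*x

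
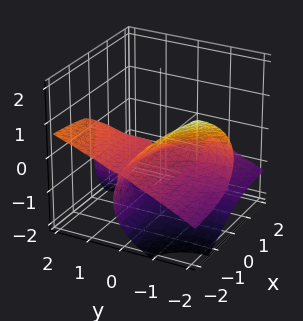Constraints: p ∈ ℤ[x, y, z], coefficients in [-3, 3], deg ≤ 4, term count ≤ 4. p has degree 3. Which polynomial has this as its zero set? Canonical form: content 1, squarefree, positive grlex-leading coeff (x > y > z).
First, there are 2 components.
Then, the degree is 3 — no degree-2 surface has this shape.
Next, from the axis intercepts and sections: the visible x-axis segment lies entirely on the surface; every point of the y-axis in the box is on the surface.
Finally, putting this together gives p.

x*y^2 - 2*x*y*z + 2*z^3 + 3*z^2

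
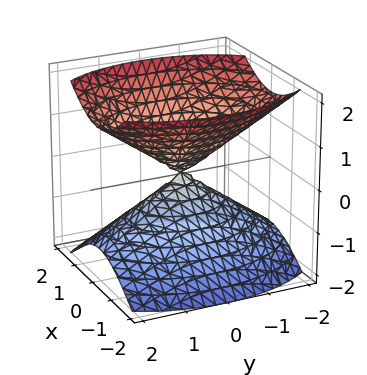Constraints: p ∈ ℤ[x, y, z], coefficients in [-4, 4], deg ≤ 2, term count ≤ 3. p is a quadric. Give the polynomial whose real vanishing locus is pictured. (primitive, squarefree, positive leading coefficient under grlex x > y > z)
There are 2 components. Treating them together as one polynomial.
The degree is 2 — a double cone through the origin; a quadric.
Symmetries: mirror symmetry x ↦ −x ⇒ only even powers of x; the y ↦ −y reflection is a symmetry, so y appears only in even powers; mirror symmetry z ↦ −z ⇒ only even powers of z.
From the axis intercepts and sections: it meets the y-axis at y = 0 (among the integer gridlines); it crosses the x-axis at the gridline x = 0.
Matching integer coefficients to the picture gives p.

2*x^2 + y^2 - 2*z^2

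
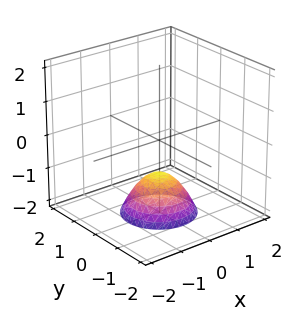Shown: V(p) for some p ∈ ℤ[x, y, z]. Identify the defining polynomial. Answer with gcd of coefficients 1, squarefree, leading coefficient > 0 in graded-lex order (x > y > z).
x^2 + y^2 + z + 1

1. The degree is 2 — no degree-1 surface has this shape.
2. By symmetry, the surface is invariant under rotation about z: p = q(x² + y², z).
3. From the axis intercepts and sections: no y-intercept at any integer in the box; no x-intercept at any integer in the box.
4. Putting this together gives p. Check: (0, 0, -1) on the z-axis lies on the surface, and p(0, 0, -1) = 0. ✓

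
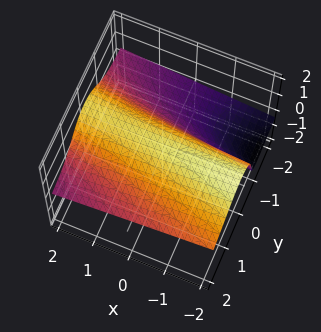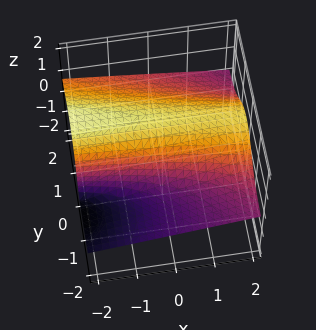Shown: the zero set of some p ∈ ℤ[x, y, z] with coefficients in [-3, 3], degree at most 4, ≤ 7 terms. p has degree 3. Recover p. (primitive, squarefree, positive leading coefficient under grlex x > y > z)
3*y^2*z + z^3 + x*y - 2*y - 2

(a) The degree is 3 — a generic line meets the surface in up to 3 points.
(b) Reading off the gridlines: no x-intercept at any integer in the box; one y-axis crossing is at y = -1.
(c) Solving for integer coefficients yields p as stated.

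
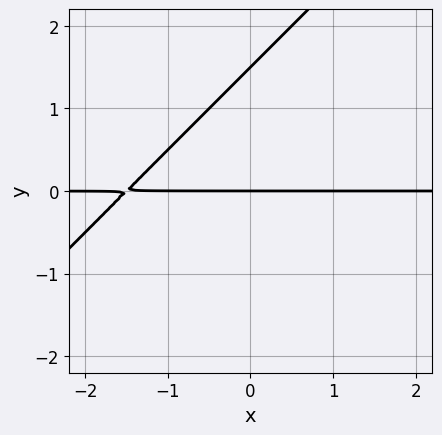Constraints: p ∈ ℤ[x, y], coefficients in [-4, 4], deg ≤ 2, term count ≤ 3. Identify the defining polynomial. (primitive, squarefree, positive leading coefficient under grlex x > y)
2*x*y - 2*y^2 + 3*y

1. deg p = 2. No degree-1 curve has this shape.
2. Reading off the gridlines: it crosses the y-axis at the gridline y = 0; every point of the x-axis in the box is on the curve.
3. The integer polynomial consistent with all of this is the stated p.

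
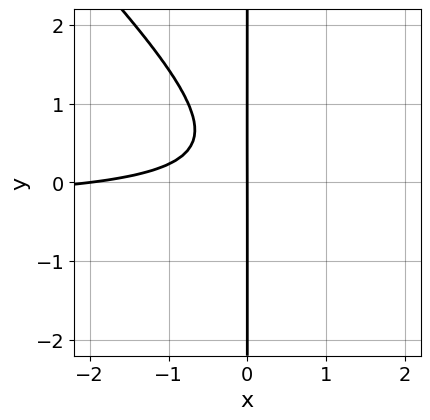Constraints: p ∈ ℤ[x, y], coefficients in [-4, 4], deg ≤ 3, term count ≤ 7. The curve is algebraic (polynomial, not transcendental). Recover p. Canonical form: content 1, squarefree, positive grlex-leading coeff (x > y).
(a) Degree: the shape is more complex than any degree-2 curve, so deg p = 3.
(b) From the visible intercepts: the x-axis gridline crossings are at x ∈ {-2, 0}; the visible y-axis segment lies entirely on the curve.
(c) Together with the visible shape, these determine p as stated.

3*x^2*y + 3*x*y^2 + x^2 - 2*x*y + 2*x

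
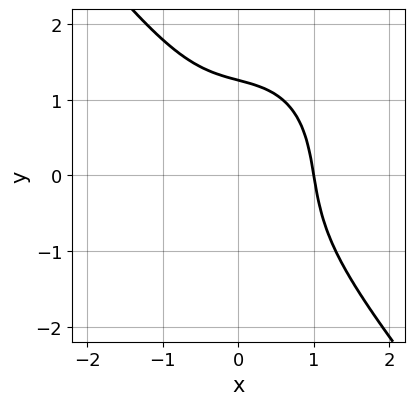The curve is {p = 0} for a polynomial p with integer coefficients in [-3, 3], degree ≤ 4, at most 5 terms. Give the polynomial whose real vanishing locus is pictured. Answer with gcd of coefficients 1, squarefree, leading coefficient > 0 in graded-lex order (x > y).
2*x^3 + y^3 + x*y - 2

Degree: no degree-2 curve has this shape, so deg p = 3.
From the axis intercepts and sections: one x-axis crossing is at x = 1.
These observations pin down the coefficients.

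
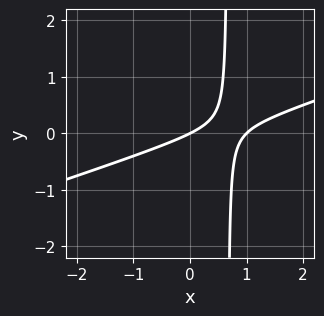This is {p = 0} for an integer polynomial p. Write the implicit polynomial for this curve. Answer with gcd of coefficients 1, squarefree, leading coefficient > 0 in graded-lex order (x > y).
x^2 - 3*x*y - x + 2*y

First, deg p = 2.
Then, reading off the gridlines: it meets the y-axis at y = 0 (among the integer gridlines); the x-axis gridline crossings are at x ∈ {0, 1}.
Finally, together with the visible shape, these determine p as stated.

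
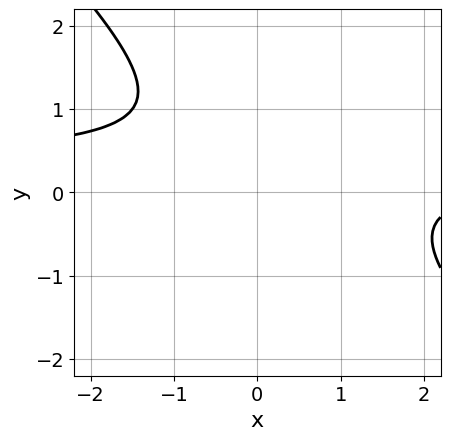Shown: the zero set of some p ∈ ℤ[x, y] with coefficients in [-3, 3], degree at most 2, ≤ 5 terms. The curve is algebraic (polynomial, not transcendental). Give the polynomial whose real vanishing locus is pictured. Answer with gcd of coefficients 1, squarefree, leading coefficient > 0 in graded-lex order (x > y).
3*x*y + 3*y^2 - x - 3*y + 3

1. Degree: the shape is more complex than any degree-1 curve, so deg p = 2.
2. Checking where it meets the axes: no x-intercept at any integer in the box; it misses every integer gridline on the y-axis.
3. Fitting integer coefficients to these (and the overall shape) gives p.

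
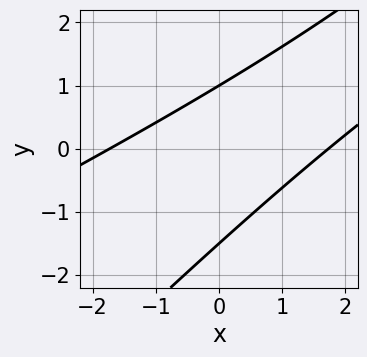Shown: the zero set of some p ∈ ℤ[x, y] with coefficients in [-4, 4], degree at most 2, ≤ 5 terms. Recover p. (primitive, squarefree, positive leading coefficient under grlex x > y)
x^2 - 3*x*y + 2*y^2 + y - 3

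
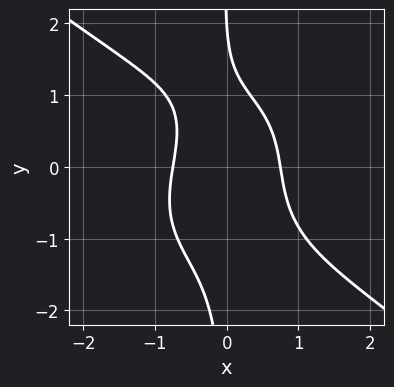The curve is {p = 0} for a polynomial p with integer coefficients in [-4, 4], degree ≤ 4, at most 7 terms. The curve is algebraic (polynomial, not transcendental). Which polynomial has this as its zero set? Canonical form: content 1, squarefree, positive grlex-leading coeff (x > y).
x^4 + 2*x*y^3 + 3*x^2 + y - 2

1. Degree: a generic line meets the curve in up to 4 points, so deg p = 4.
2. Against the integer gridlines: it crosses the y-axis at the gridline y = 2.
3. Fitting integer coefficients to these (and the overall shape) gives p.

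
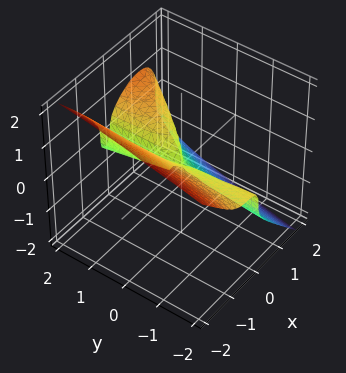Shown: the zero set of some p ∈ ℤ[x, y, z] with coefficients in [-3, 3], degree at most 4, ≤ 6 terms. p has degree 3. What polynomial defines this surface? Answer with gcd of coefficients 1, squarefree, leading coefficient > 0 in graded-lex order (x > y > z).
3*x^3 - 2*x^2*y + 3*z^3 - x*y

(a) deg p = 3.
(b) Against the integer gridlines: every point of the y-axis in the box is on the surface; it meets the z-axis at z = 0 (among the integer gridlines).
(c) Matching integer coefficients to the picture gives p.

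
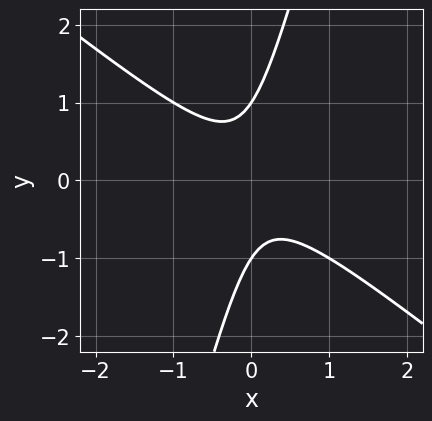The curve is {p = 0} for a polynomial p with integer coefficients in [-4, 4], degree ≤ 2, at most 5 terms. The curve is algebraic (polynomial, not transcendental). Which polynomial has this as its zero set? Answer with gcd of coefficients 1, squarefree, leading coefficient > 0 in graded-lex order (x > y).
1. Degree: a generic line meets the curve in up to 2 points, so deg p = 2.
2. Observable constraints: it misses every integer gridline on the x-axis; the y-axis gridline crossings are at y ∈ {-1, 1}.
3. Fitting integer coefficients to these (and the overall shape) gives p.

3*x^2 + 3*x*y - y^2 + 1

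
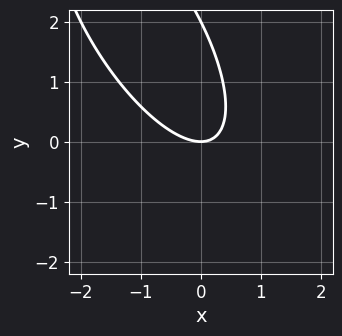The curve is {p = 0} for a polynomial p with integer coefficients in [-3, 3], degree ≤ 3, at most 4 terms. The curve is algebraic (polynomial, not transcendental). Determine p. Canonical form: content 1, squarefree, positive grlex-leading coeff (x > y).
2*x^2 + 2*x*y + y^2 - 2*y

Degree: a generic line meets the curve in up to 2 points, so deg p = 2.
Reading off the gridlines: it meets the x-axis at x = 0 (among the integer gridlines); among the integer gridlines, it crosses the y-axis at y ∈ {0, 2}.
Solving for integer coefficients yields p as stated.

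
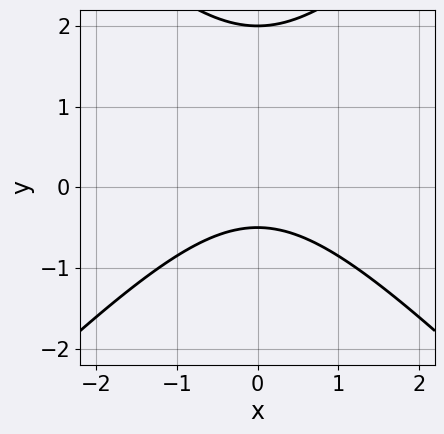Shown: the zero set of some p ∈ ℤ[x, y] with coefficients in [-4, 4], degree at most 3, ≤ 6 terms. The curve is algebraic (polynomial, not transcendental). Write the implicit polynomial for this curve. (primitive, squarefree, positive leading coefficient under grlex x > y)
1. The degree is 2 — the shape is more complex than any degree-1 curve.
2. Symmetries: mirror symmetry x ↦ −x ⇒ only even powers of x.
3. From the visible intercepts: it crosses the y-axis at the gridline y = 2; the curve avoids every integer x-axis point in the box.
4. Fitting integer coefficients to these (and the overall shape) gives p.

2*x^2 - 2*y^2 + 3*y + 2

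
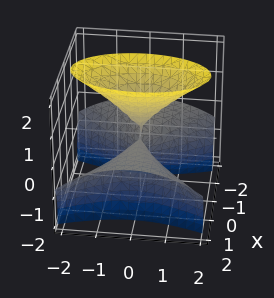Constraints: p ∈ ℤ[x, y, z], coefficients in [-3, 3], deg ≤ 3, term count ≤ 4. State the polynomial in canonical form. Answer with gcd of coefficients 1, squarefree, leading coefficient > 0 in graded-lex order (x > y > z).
3*x^2*z - z^3 + 2*y^2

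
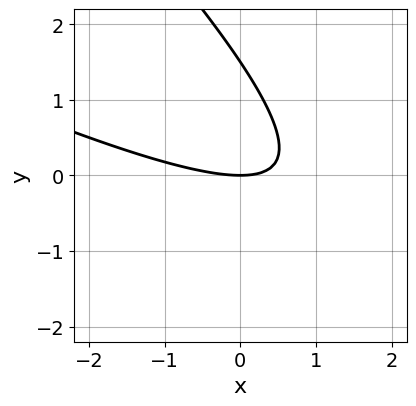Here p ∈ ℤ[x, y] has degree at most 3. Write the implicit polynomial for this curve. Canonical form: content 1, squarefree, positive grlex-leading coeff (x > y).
First, the degree is 2 — no degree-1 curve has this shape.
Next, reading off the gridlines: one x-axis crossing is at x = 0; it meets the y-axis at y = 0 (among the integer gridlines).
Finally, assembling these constraints gives the stated polynomial.

x^2 + 3*x*y + 2*y^2 - 3*y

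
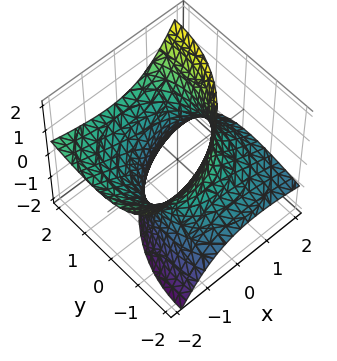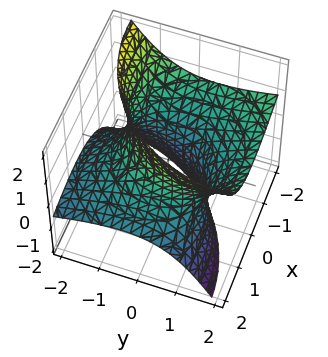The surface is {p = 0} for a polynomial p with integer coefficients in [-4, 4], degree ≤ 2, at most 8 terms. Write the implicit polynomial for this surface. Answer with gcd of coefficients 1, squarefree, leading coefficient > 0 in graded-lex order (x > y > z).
First, the degree is 2 — a generic line meets the surface in up to 2 points.
Next, from the visible intercepts: the surface avoids every integer z-axis point in the box.
Finally, putting this together gives p.

x^2 + 2*x*z + y^2 - 2*y*z - z^2 - 2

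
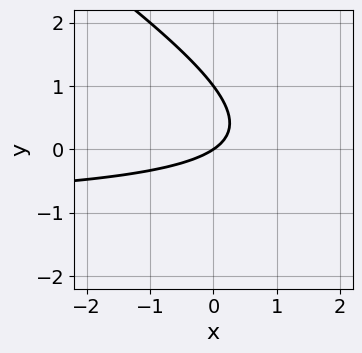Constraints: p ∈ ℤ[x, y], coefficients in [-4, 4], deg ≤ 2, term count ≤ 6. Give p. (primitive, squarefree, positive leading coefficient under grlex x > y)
2*x*y + 3*y^2 + 2*x - 3*y

(a) Degree: the shape is more complex than any degree-1 curve, so deg p = 2.
(b) Checking where it meets the axes: it crosses the x-axis at the gridline x = 0; among the integer gridlines, it crosses the y-axis at y ∈ {0, 1}.
(c) Assembling these constraints gives the stated polynomial.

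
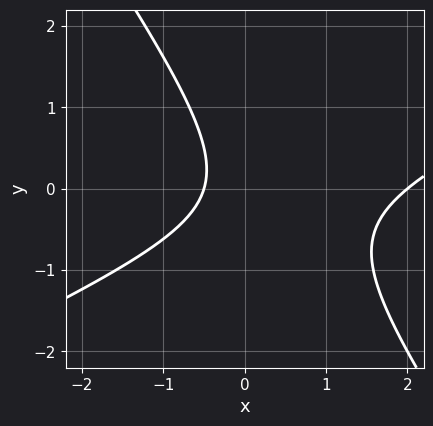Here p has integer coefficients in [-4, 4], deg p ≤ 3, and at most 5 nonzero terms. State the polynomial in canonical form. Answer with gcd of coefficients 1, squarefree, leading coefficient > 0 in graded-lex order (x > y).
2*x^2 - 3*x*y - 3*y^2 - 3*x - 2

First, deg p = 2.
Then, observable constraints: the curve avoids every integer y-axis point in the box; it meets the x-axis at x = 2 (among the integer gridlines).
Finally, the integer polynomial consistent with all of this is the stated p.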